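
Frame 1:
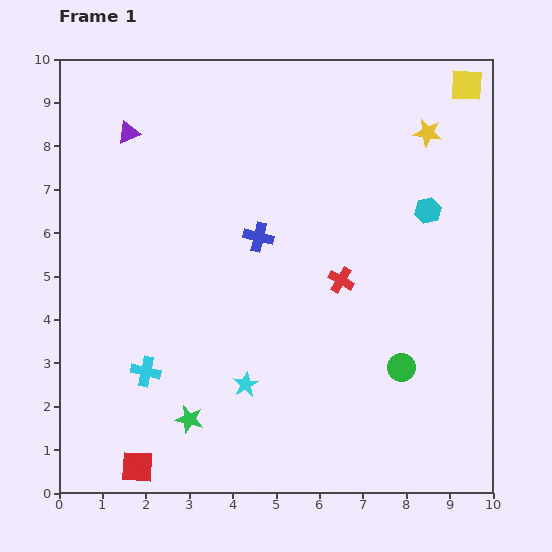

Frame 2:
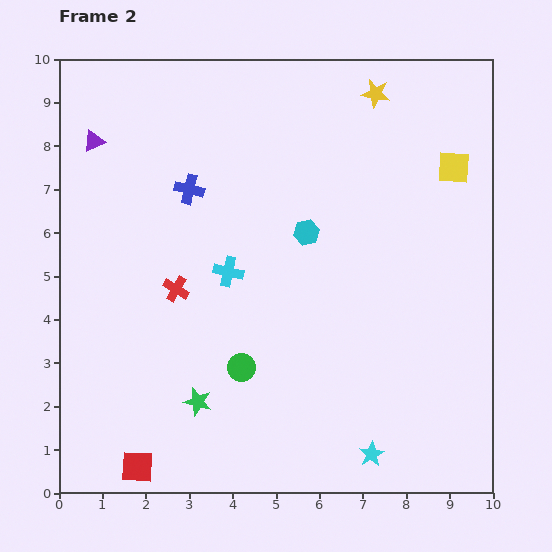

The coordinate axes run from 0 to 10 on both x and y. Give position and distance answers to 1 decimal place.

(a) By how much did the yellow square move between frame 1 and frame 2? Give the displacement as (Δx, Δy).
(-0.3, -1.9)

The yellow square was at (9.4, 9.4) in frame 1 and (9.1, 7.5) in frame 2.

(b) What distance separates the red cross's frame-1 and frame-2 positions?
3.8

The red cross moved from (6.5, 4.9) to (2.7, 4.7), a distance of √(3.8² + 0.2²) ≈ 3.8.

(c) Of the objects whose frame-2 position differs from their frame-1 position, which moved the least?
the green star

(moved 0.4)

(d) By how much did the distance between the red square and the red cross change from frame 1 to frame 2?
-2.2

Distance in frame 1: 6.4. Distance in frame 2: 4.2.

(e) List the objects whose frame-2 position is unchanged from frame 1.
the red square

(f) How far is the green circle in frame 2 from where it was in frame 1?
3.7

The green circle moved from (7.9, 2.9) to (4.2, 2.9), a distance of √(3.7² + 0.0²) ≈ 3.7.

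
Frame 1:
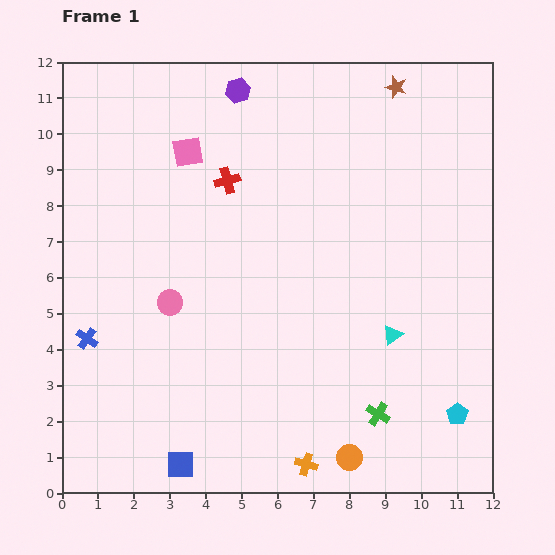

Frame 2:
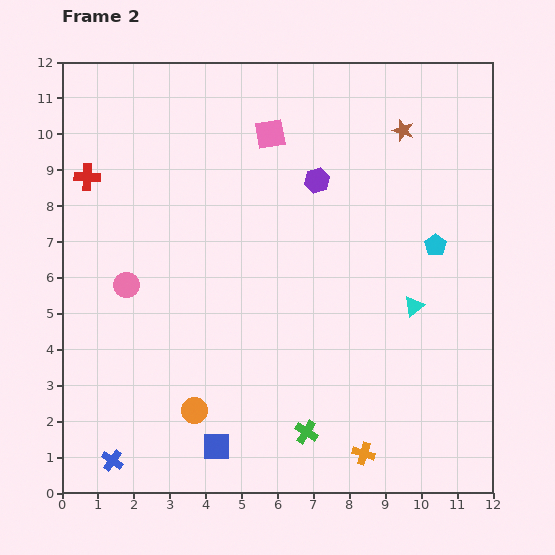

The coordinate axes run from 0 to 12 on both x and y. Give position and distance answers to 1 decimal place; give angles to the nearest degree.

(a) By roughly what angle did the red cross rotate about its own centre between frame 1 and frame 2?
17° clockwise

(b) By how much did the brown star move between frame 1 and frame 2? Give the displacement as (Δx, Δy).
(0.2, -1.2)

The brown star was at (9.3, 11.3) in frame 1 and (9.5, 10.1) in frame 2.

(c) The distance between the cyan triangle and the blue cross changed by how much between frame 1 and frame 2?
+0.9

Distance in frame 1: 8.5. Distance in frame 2: 9.4.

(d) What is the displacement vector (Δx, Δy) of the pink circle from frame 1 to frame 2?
(-1.2, 0.5)

The pink circle was at (3.0, 5.3) in frame 1 and (1.8, 5.8) in frame 2.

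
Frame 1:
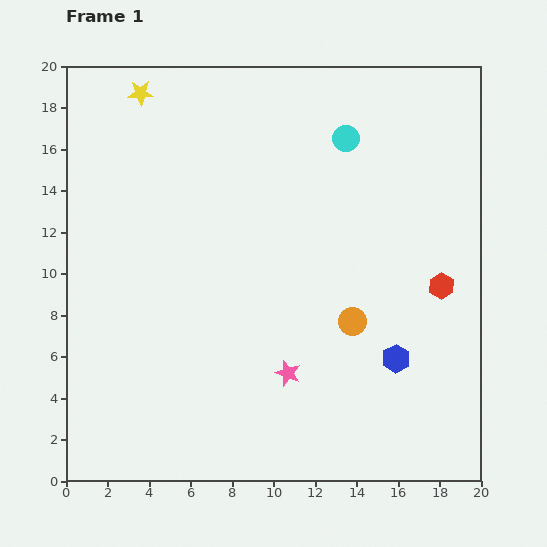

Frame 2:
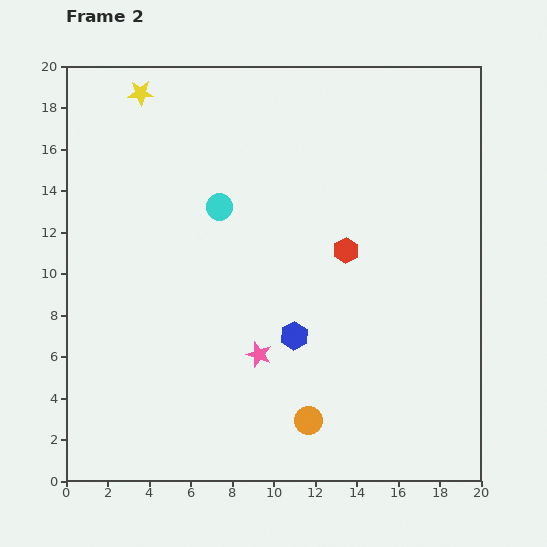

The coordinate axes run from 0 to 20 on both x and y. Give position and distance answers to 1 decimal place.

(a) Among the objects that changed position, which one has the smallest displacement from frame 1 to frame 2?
the pink star

(moved 1.7)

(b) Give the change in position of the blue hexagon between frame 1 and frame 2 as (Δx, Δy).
(-4.9, 1.1)

The blue hexagon was at (15.9, 5.9) in frame 1 and (11.0, 7.0) in frame 2.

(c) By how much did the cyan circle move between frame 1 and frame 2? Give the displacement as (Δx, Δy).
(-6.1, -3.3)

The cyan circle was at (13.5, 16.5) in frame 1 and (7.4, 13.2) in frame 2.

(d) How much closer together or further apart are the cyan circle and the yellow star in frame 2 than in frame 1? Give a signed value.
-3.4

Distance in frame 1: 10.1. Distance in frame 2: 6.7.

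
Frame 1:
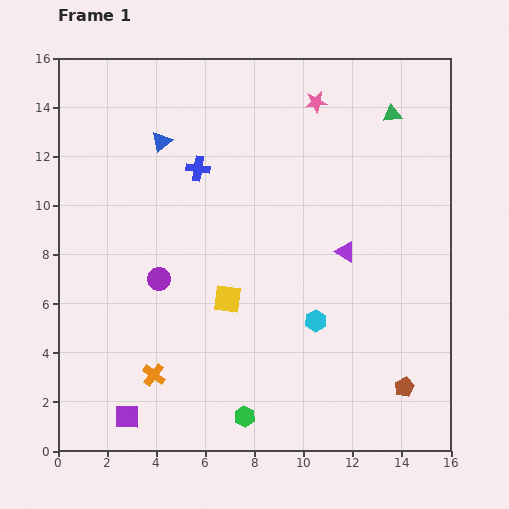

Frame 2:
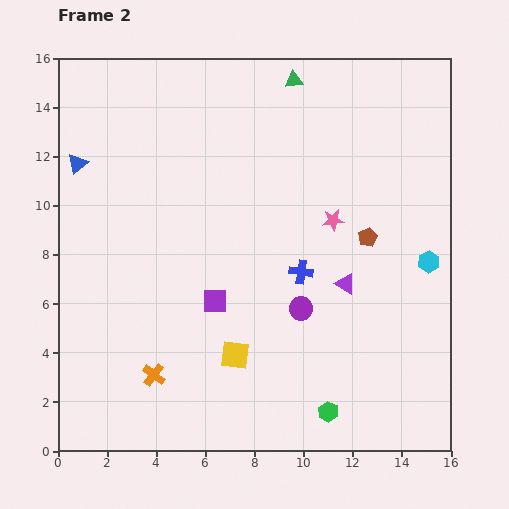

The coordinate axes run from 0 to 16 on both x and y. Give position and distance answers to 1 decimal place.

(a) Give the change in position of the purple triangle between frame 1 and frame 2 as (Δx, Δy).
(0.0, -1.3)

The purple triangle was at (11.7, 8.1) in frame 1 and (11.7, 6.8) in frame 2.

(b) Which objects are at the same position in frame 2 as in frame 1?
the orange cross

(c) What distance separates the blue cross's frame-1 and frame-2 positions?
5.9

The blue cross moved from (5.7, 11.5) to (9.9, 7.3), a distance of √(4.2² + 4.2²) ≈ 5.9.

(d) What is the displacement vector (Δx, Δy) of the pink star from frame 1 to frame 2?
(0.7, -4.8)

The pink star was at (10.5, 14.2) in frame 1 and (11.2, 9.4) in frame 2.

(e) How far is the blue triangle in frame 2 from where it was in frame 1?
3.5

The blue triangle moved from (4.2, 12.6) to (0.8, 11.7), a distance of √(3.4² + 0.9²) ≈ 3.5.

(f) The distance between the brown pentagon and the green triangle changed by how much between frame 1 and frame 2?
-4.0

Distance in frame 1: 11.1. Distance in frame 2: 7.1.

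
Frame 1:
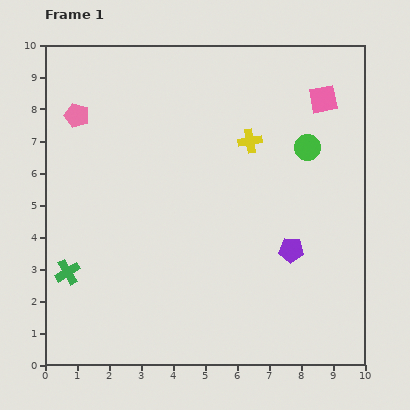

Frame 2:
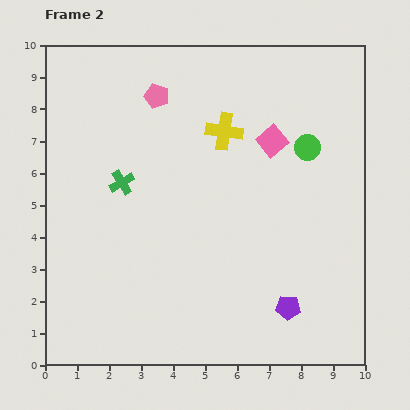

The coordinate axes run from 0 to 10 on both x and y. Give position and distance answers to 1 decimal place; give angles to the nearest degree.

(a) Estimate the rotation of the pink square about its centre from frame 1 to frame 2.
28° counter-clockwise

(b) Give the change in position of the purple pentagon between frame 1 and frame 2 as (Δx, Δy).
(-0.1, -1.8)

The purple pentagon was at (7.7, 3.6) in frame 1 and (7.6, 1.8) in frame 2.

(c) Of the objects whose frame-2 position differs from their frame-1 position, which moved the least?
the yellow cross

(moved 0.9)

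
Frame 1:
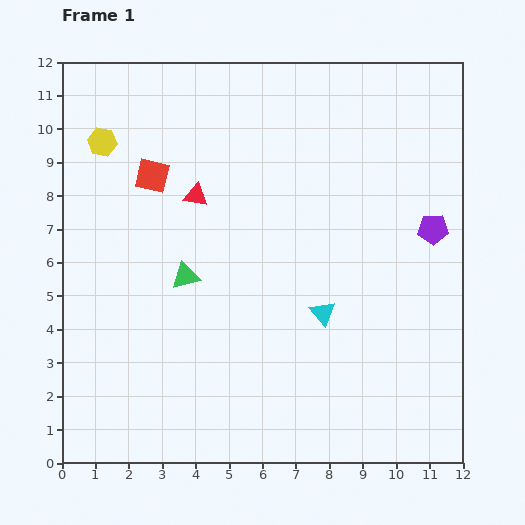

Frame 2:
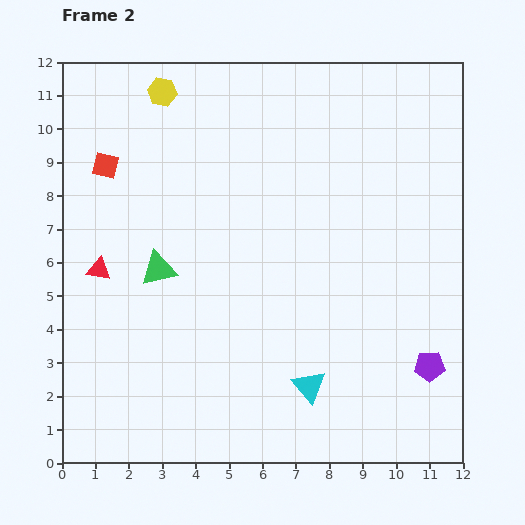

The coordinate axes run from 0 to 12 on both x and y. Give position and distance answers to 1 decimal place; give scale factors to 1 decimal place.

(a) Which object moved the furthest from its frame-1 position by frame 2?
the purple pentagon

(moved 4.1; next 3.6)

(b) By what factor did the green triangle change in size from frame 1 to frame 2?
1.3×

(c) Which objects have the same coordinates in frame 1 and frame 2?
none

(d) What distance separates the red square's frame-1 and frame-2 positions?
1.4

The red square moved from (2.7, 8.6) to (1.3, 8.9), a distance of √(1.4² + 0.3²) ≈ 1.4.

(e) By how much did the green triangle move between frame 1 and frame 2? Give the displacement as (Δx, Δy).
(-0.8, 0.2)

The green triangle was at (3.7, 5.6) in frame 1 and (2.9, 5.8) in frame 2.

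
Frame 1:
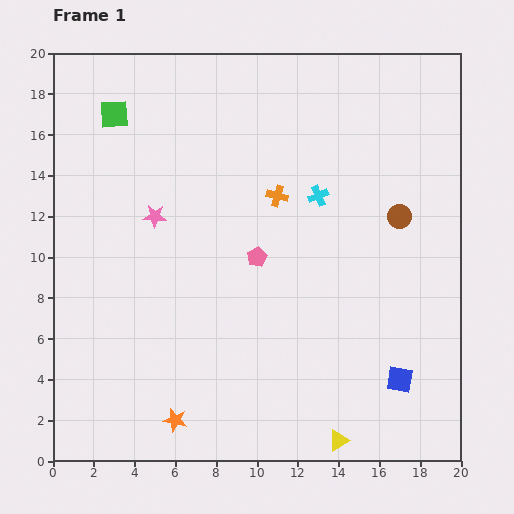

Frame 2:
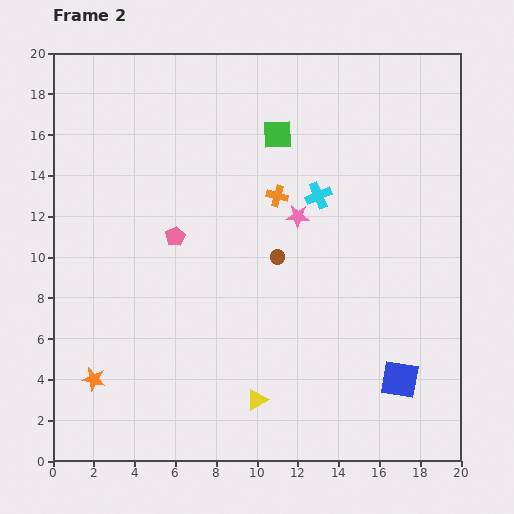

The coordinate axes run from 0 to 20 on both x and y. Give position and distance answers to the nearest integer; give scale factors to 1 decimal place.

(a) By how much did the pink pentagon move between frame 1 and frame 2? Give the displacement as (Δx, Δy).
(-4, 1)

The pink pentagon was at (10, 10) in frame 1 and (6, 11) in frame 2.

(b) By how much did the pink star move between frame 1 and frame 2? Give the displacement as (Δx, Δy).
(7, 0)

The pink star was at (5, 12) in frame 1 and (12, 12) in frame 2.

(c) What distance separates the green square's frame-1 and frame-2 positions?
8

The green square moved from (3, 17) to (11, 16), a distance of √(8² + 1²) ≈ 8.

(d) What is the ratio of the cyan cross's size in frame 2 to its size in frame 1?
1.3×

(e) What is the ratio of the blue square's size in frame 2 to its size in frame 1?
1.4×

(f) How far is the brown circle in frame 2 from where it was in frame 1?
6

The brown circle moved from (17, 12) to (11, 10), a distance of √(6² + 2²) ≈ 6.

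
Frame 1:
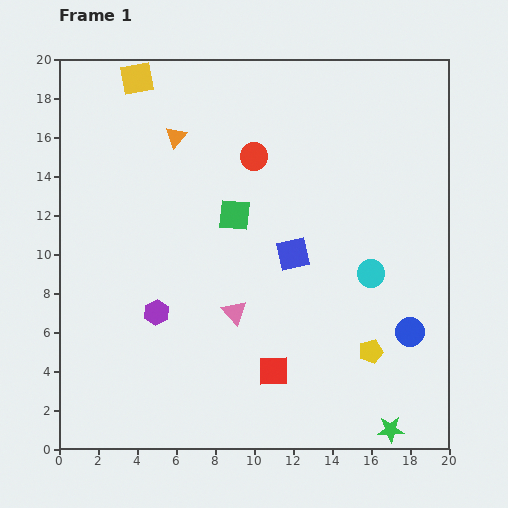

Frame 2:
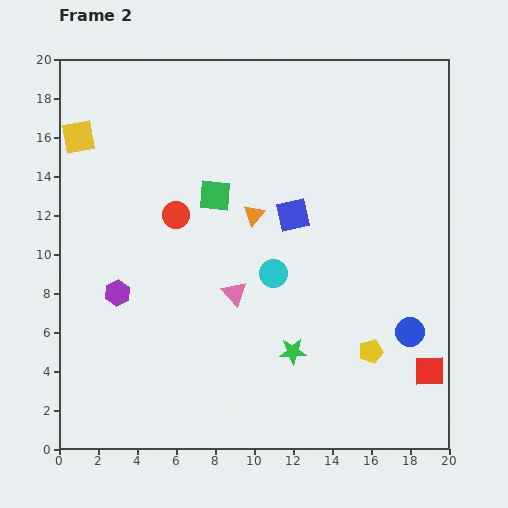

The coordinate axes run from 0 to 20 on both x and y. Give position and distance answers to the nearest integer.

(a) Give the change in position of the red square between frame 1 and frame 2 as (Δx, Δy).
(8, 0)

The red square was at (11, 4) in frame 1 and (19, 4) in frame 2.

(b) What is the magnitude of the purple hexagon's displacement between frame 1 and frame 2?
2

The purple hexagon moved from (5, 7) to (3, 8), a distance of √(2² + 1²) ≈ 2.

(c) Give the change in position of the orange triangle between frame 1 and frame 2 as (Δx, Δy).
(4, -4)

The orange triangle was at (6, 16) in frame 1 and (10, 12) in frame 2.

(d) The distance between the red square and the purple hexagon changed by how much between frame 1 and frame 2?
+9

Distance in frame 1: 7. Distance in frame 2: 16.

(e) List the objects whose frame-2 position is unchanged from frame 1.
the blue circle, the yellow pentagon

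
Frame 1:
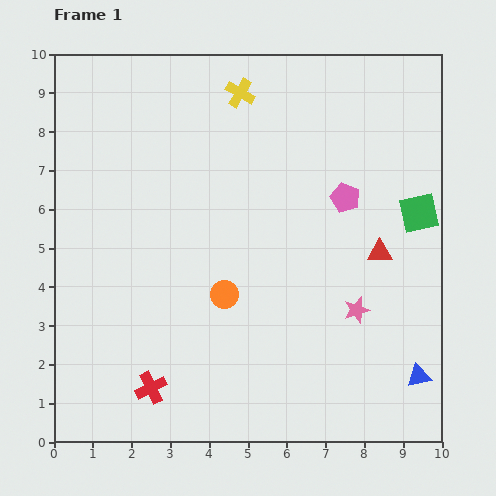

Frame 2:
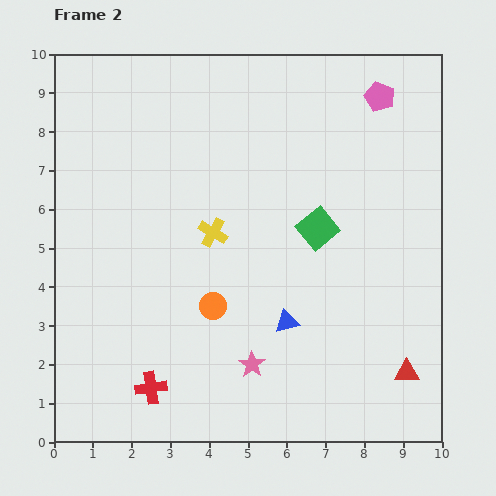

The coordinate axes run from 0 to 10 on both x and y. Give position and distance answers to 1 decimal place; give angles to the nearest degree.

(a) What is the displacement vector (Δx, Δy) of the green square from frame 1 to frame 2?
(-2.6, -0.4)

The green square was at (9.4, 5.9) in frame 1 and (6.8, 5.5) in frame 2.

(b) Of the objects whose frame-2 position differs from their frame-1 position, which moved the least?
the orange circle

(moved 0.4)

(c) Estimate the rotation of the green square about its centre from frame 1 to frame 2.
27° counter-clockwise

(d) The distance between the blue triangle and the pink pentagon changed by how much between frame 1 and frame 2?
+1.3

Distance in frame 1: 5.0. Distance in frame 2: 6.3.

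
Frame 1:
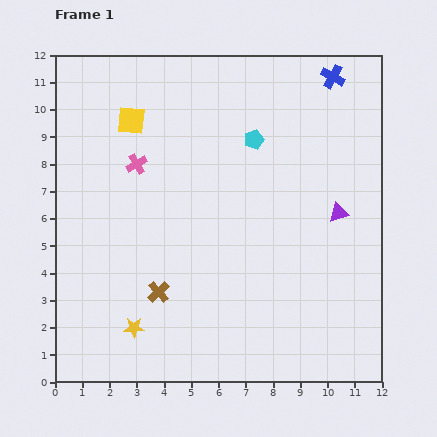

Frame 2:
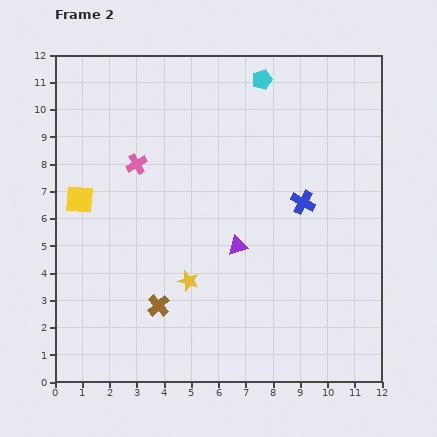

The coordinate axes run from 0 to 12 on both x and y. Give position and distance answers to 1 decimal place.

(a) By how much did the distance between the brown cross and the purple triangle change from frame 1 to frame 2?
-3.6

Distance in frame 1: 7.2. Distance in frame 2: 3.6.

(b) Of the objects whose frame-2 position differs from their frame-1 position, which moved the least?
the brown cross

(moved 0.5)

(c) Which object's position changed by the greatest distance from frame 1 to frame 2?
the blue cross

(moved 4.7; next 3.9)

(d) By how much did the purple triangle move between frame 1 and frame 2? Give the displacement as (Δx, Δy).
(-3.7, -1.2)

The purple triangle was at (10.4, 6.2) in frame 1 and (6.7, 5.0) in frame 2.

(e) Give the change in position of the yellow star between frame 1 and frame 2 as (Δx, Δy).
(2.0, 1.7)

The yellow star was at (2.9, 2.0) in frame 1 and (4.9, 3.7) in frame 2.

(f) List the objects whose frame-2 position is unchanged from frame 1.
the pink cross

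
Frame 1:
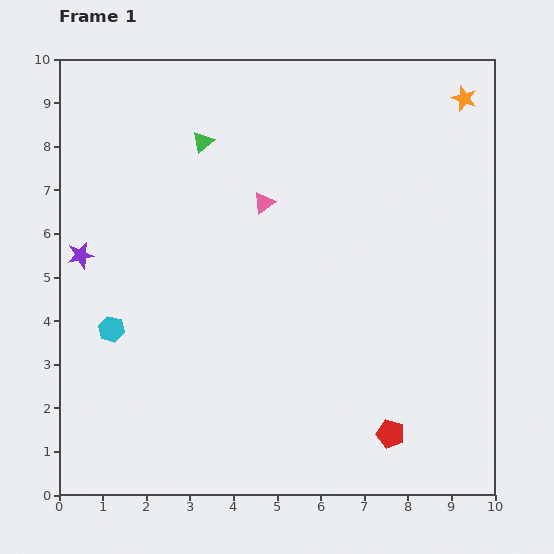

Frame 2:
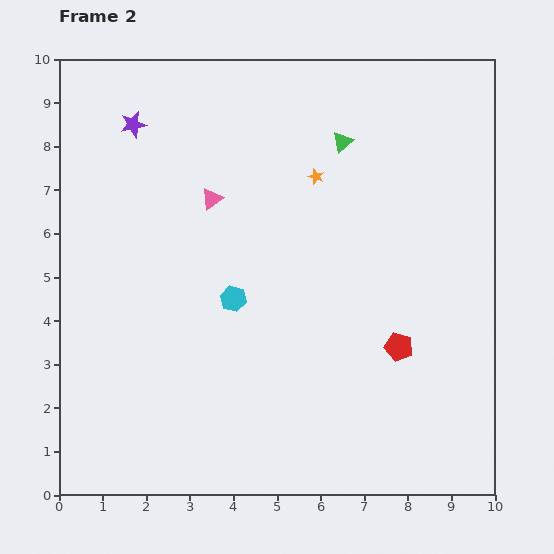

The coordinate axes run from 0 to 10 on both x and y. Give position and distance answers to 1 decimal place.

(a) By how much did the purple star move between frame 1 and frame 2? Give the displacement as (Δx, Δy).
(1.2, 3.0)

The purple star was at (0.5, 5.5) in frame 1 and (1.7, 8.5) in frame 2.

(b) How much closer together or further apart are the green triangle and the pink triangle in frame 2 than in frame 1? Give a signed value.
+1.3

Distance in frame 1: 2.0. Distance in frame 2: 3.3.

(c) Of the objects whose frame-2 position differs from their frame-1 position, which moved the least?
the pink triangle

(moved 1.2)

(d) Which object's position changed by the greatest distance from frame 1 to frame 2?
the orange star

(moved 3.8; next 3.2)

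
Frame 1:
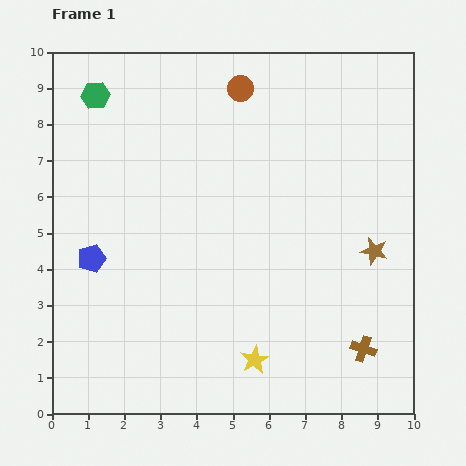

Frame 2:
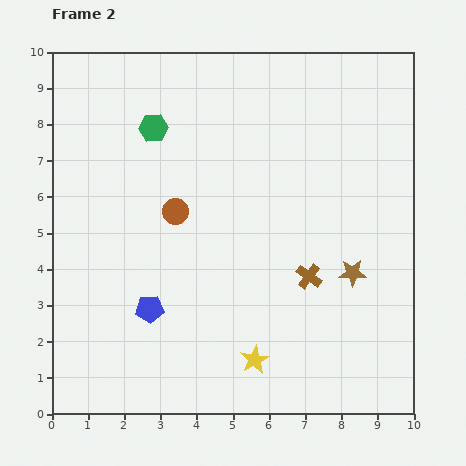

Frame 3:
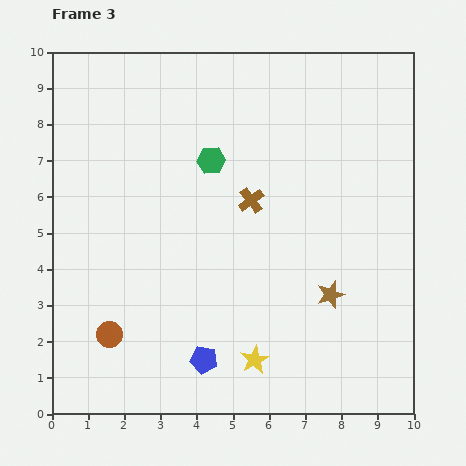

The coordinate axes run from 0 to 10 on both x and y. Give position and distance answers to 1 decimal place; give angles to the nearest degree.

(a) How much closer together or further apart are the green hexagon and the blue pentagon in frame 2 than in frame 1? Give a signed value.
+0.5

Distance in frame 1: 4.5. Distance in frame 2: 5.0.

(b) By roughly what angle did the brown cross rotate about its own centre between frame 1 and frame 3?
34° clockwise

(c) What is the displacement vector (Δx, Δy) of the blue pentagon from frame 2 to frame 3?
(1.5, -1.4)

The blue pentagon was at (2.7, 2.9) in frame 2 and (4.2, 1.5) in frame 3.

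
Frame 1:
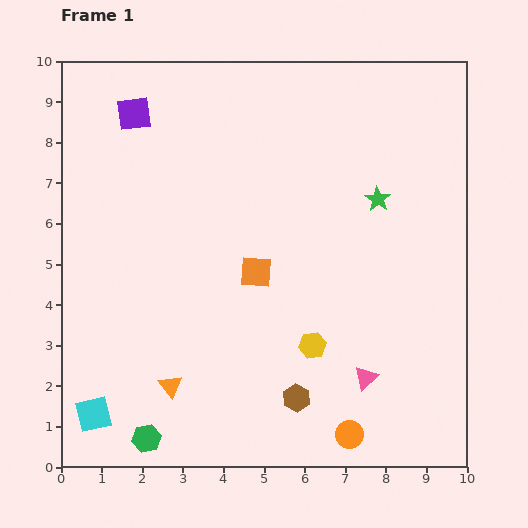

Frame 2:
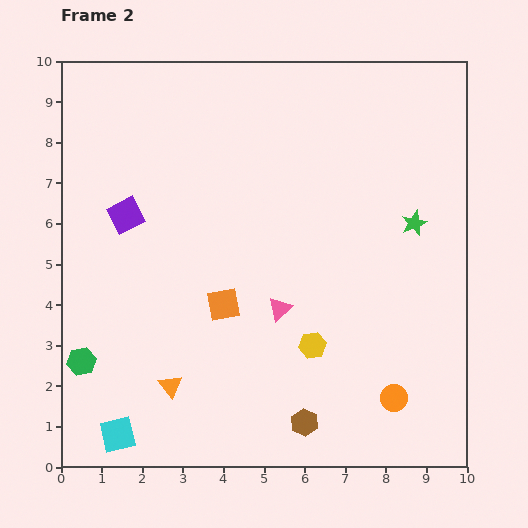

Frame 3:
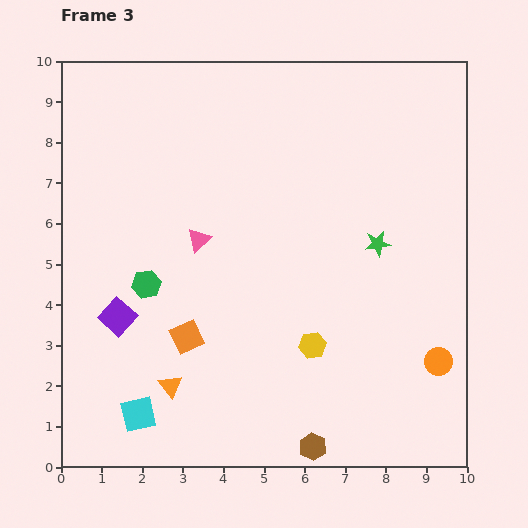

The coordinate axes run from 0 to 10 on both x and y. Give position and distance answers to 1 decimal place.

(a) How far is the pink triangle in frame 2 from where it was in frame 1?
2.7

The pink triangle moved from (7.5, 2.2) to (5.4, 3.9), a distance of √(2.1² + 1.7²) ≈ 2.7.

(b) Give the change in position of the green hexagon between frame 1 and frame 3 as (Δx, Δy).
(0.0, 3.8)

The green hexagon was at (2.1, 0.7) in frame 1 and (2.1, 4.5) in frame 3.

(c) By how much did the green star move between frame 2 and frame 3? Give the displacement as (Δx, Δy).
(-0.9, -0.5)

The green star was at (8.7, 6.0) in frame 2 and (7.8, 5.5) in frame 3.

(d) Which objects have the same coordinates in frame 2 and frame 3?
the yellow hexagon, the orange triangle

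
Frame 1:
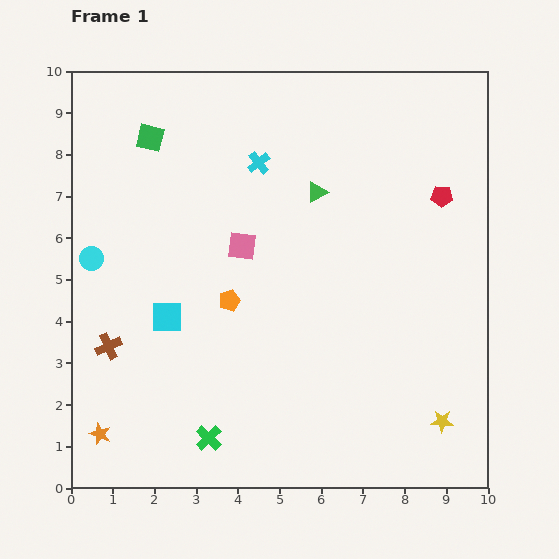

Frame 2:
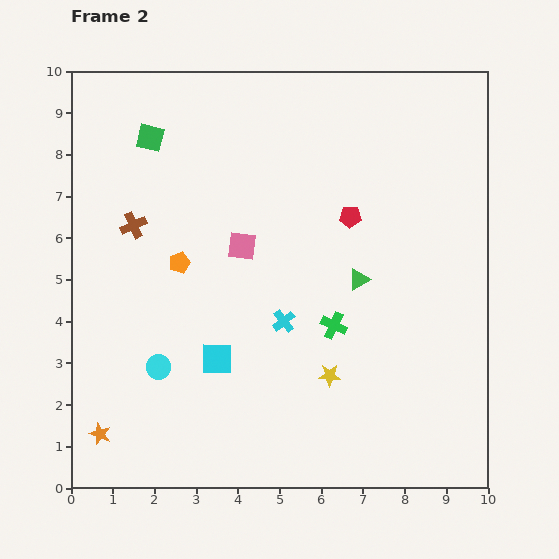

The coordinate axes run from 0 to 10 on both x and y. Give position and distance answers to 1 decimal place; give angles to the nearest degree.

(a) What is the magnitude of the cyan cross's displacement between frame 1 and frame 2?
3.8

The cyan cross moved from (4.5, 7.8) to (5.1, 4.0), a distance of √(0.6² + 3.8²) ≈ 3.8.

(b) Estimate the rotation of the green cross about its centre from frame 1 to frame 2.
20° counter-clockwise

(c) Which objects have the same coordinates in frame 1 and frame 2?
the green square, the pink square, the orange star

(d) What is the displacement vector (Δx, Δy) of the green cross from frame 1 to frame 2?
(3.0, 2.7)

The green cross was at (3.3, 1.2) in frame 1 and (6.3, 3.9) in frame 2.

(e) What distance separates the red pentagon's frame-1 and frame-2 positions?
2.3

The red pentagon moved from (8.9, 7.0) to (6.7, 6.5), a distance of √(2.2² + 0.5²) ≈ 2.3.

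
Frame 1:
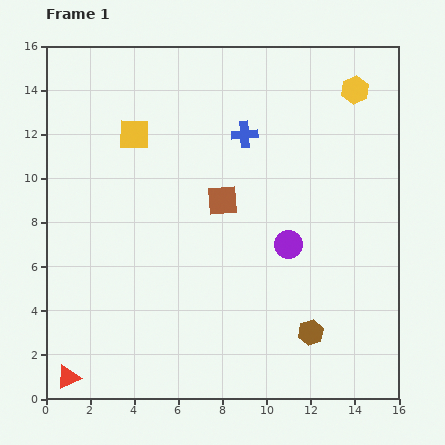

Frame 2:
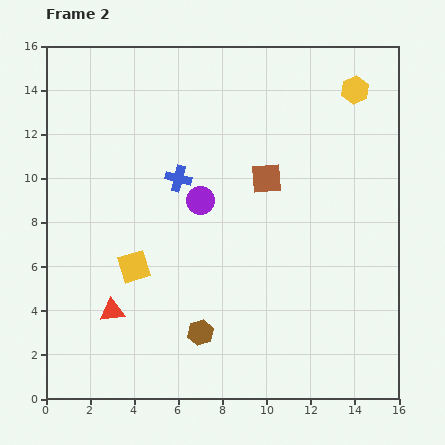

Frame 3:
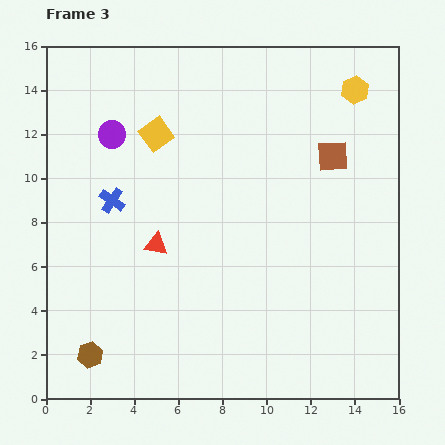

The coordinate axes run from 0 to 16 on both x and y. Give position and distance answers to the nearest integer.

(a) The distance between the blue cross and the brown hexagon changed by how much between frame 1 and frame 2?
-2

Distance in frame 1: 9. Distance in frame 2: 7.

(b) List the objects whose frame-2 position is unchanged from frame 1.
the yellow hexagon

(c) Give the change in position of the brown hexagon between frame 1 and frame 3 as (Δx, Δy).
(-10, -1)

The brown hexagon was at (12, 3) in frame 1 and (2, 2) in frame 3.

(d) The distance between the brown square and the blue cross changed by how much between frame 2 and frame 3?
+6

Distance in frame 2: 4. Distance in frame 3: 10.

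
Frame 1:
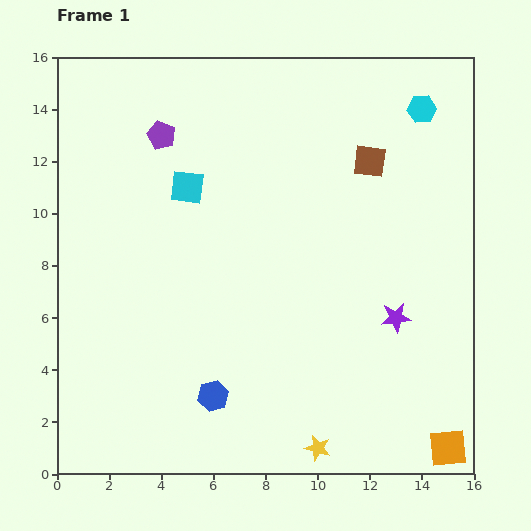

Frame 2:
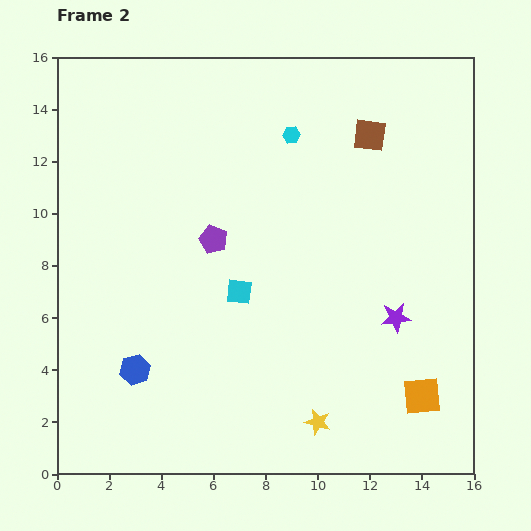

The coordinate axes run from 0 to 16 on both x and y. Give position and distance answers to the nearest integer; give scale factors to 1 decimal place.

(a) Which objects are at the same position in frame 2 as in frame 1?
the purple star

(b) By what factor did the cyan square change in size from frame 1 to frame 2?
0.8×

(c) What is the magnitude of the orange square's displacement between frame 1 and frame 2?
2

The orange square moved from (15, 1) to (14, 3), a distance of √(1² + 2²) ≈ 2.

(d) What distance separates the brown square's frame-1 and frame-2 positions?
1

The brown square moved from (12, 12) to (12, 13), a distance of √(0² + 1²) ≈ 1.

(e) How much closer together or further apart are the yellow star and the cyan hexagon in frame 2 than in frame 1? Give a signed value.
-3

Distance in frame 1: 14. Distance in frame 2: 11.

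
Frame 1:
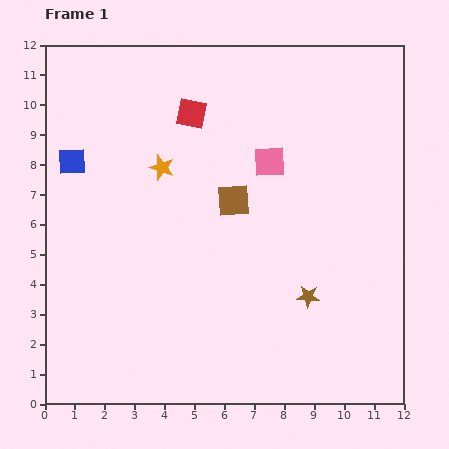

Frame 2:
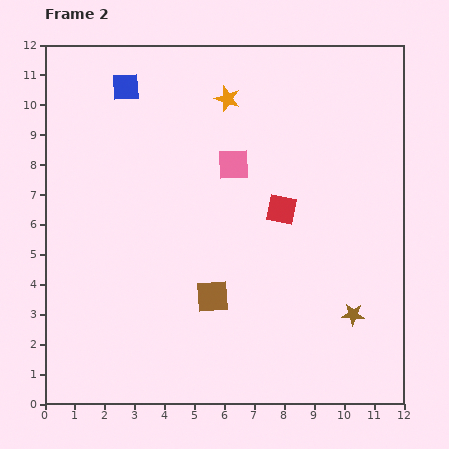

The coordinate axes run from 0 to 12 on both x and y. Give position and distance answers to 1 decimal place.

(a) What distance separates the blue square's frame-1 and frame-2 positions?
3.1

The blue square moved from (0.9, 8.1) to (2.7, 10.6), a distance of √(1.8² + 2.5²) ≈ 3.1.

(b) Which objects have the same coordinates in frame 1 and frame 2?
none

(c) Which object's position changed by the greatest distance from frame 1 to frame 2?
the red square

(moved 4.4; next 3.3)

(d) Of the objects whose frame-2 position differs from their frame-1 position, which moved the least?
the pink square

(moved 1.2)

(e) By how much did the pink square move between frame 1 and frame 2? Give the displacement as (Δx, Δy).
(-1.2, -0.1)

The pink square was at (7.5, 8.1) in frame 1 and (6.3, 8.0) in frame 2.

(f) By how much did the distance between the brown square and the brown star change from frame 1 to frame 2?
+0.6

Distance in frame 1: 4.1. Distance in frame 2: 4.7.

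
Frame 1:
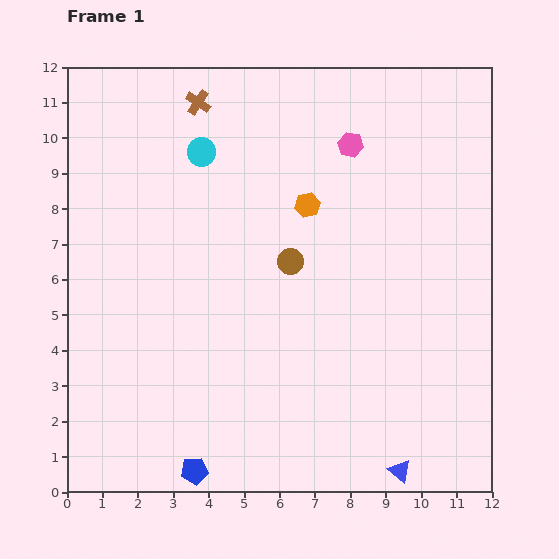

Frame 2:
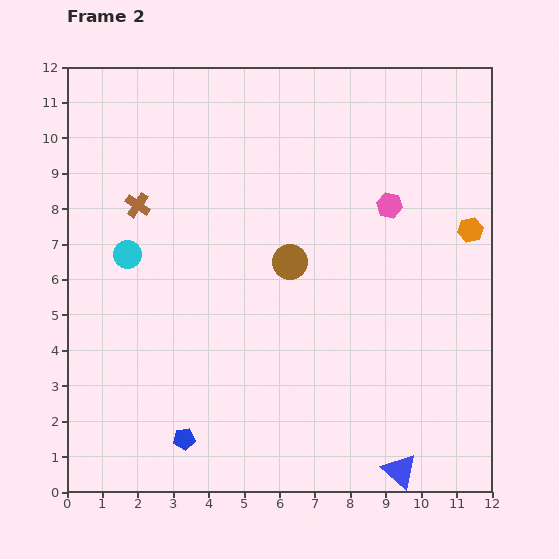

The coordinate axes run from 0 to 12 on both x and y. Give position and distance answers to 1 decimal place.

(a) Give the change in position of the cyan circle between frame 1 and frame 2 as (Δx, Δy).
(-2.1, -2.9)

The cyan circle was at (3.8, 9.6) in frame 1 and (1.7, 6.7) in frame 2.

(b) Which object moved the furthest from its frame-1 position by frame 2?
the orange hexagon

(moved 4.7; next 3.6)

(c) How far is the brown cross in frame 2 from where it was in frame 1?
3.4

The brown cross moved from (3.7, 11.0) to (2.0, 8.1), a distance of √(1.7² + 2.9²) ≈ 3.4.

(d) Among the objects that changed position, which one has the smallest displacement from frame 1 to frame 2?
the blue pentagon

(moved 0.9)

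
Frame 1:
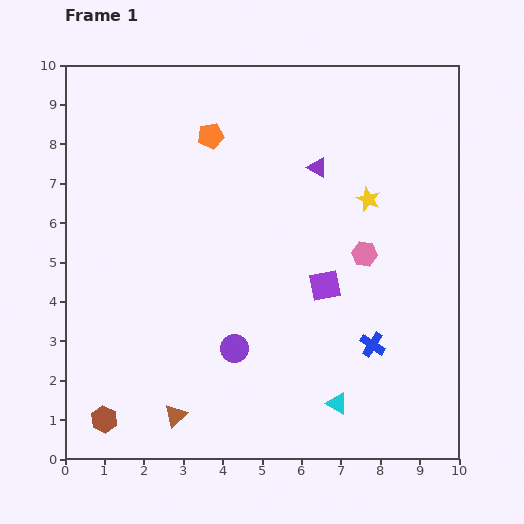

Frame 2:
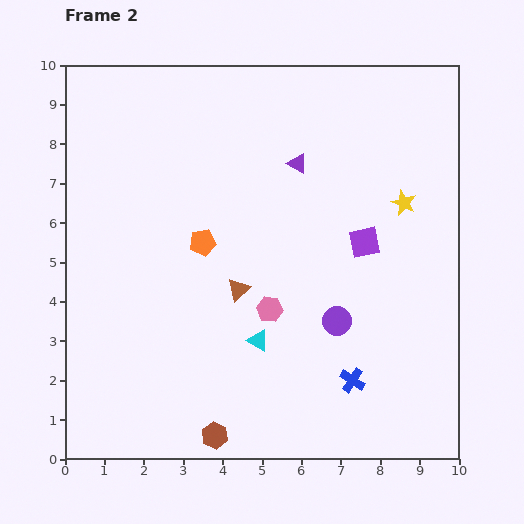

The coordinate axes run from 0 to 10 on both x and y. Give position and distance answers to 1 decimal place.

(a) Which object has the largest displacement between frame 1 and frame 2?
the brown triangle

(moved 3.6; next 2.8)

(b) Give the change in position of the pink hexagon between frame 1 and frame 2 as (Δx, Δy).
(-2.4, -1.4)

The pink hexagon was at (7.6, 5.2) in frame 1 and (5.2, 3.8) in frame 2.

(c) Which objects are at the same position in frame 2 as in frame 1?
none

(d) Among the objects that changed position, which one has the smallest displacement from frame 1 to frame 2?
the purple triangle

(moved 0.5)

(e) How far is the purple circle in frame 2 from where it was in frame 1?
2.7

The purple circle moved from (4.3, 2.8) to (6.9, 3.5), a distance of √(2.6² + 0.7²) ≈ 2.7.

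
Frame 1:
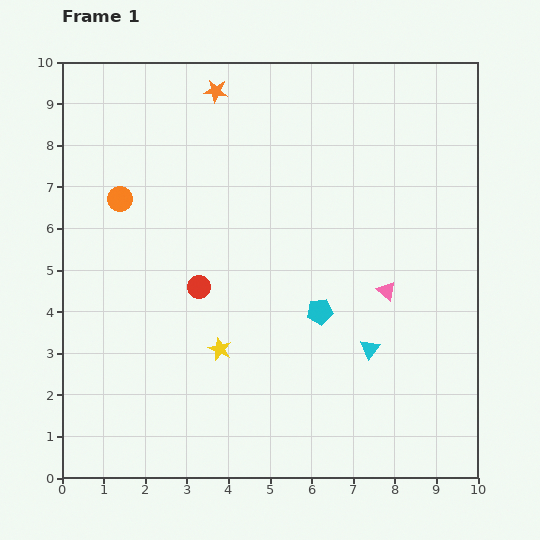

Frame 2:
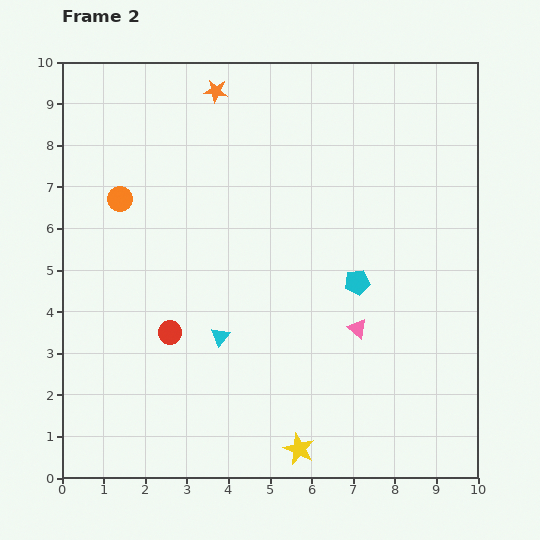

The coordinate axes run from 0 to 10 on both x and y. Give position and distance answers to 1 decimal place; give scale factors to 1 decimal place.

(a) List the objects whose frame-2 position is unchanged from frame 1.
the orange circle, the orange star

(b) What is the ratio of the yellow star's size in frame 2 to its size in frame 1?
1.4×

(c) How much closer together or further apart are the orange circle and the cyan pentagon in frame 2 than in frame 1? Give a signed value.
+0.5

Distance in frame 1: 5.5. Distance in frame 2: 6.0.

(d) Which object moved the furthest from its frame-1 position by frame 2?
the cyan triangle

(moved 3.6; next 3.1)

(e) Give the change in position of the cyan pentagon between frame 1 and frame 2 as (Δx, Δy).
(0.9, 0.7)

The cyan pentagon was at (6.2, 4.0) in frame 1 and (7.1, 4.7) in frame 2.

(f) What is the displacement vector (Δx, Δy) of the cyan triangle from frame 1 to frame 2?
(-3.6, 0.3)

The cyan triangle was at (7.4, 3.1) in frame 1 and (3.8, 3.4) in frame 2.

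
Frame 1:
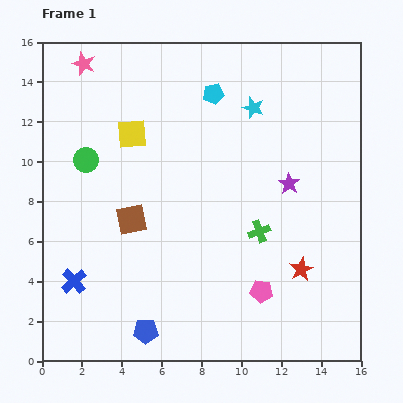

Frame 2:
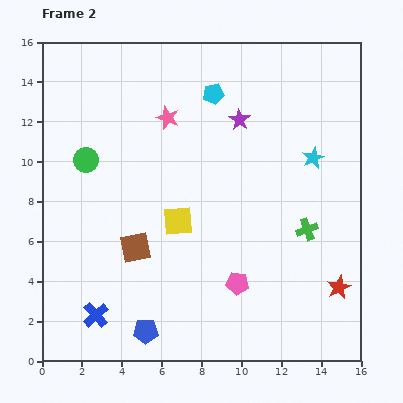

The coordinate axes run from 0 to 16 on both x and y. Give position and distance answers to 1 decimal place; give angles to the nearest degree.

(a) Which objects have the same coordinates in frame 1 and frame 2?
the blue pentagon, the cyan pentagon, the green circle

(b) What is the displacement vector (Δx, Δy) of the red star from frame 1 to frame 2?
(1.9, -0.9)

The red star was at (13.0, 4.6) in frame 1 and (14.9, 3.7) in frame 2.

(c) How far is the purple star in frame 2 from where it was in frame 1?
4.1

The purple star moved from (12.4, 8.9) to (9.9, 12.1), a distance of √(2.5² + 3.2²) ≈ 4.1.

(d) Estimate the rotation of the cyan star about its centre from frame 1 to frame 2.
28° clockwise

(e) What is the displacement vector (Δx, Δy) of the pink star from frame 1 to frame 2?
(4.2, -2.7)

The pink star was at (2.1, 14.9) in frame 1 and (6.3, 12.2) in frame 2.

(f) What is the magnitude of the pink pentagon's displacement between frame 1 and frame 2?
1.3

The pink pentagon moved from (11.0, 3.5) to (9.8, 3.9), a distance of √(1.2² + 0.4²) ≈ 1.3.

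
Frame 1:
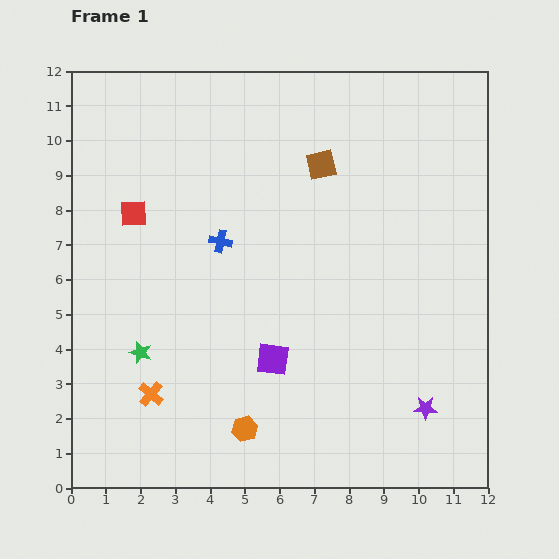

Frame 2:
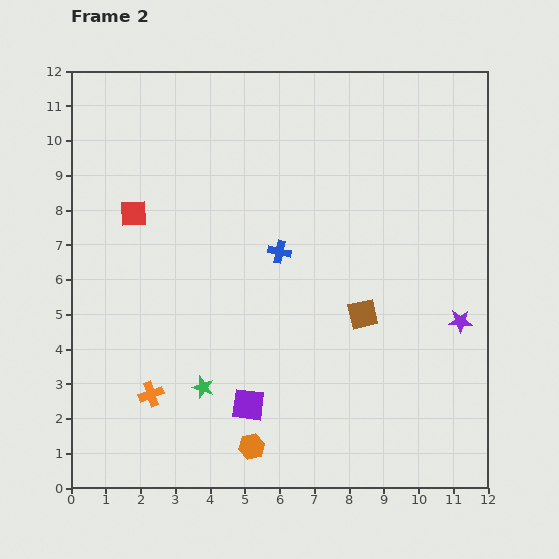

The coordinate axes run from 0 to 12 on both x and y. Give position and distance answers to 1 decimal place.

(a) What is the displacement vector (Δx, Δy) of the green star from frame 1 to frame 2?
(1.8, -1.0)

The green star was at (2.0, 3.9) in frame 1 and (3.8, 2.9) in frame 2.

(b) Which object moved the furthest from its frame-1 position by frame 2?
the brown square

(moved 4.5; next 2.7)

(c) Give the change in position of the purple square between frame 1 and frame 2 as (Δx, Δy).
(-0.7, -1.3)

The purple square was at (5.8, 3.7) in frame 1 and (5.1, 2.4) in frame 2.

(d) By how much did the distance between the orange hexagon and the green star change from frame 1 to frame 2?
-1.5

Distance in frame 1: 3.7. Distance in frame 2: 2.2.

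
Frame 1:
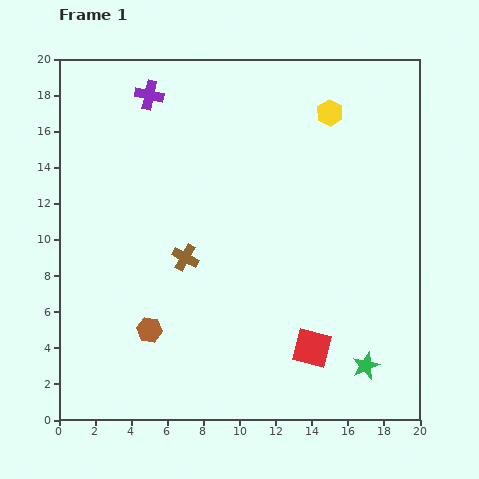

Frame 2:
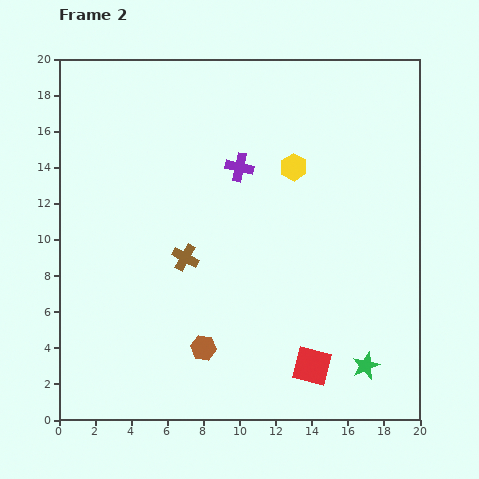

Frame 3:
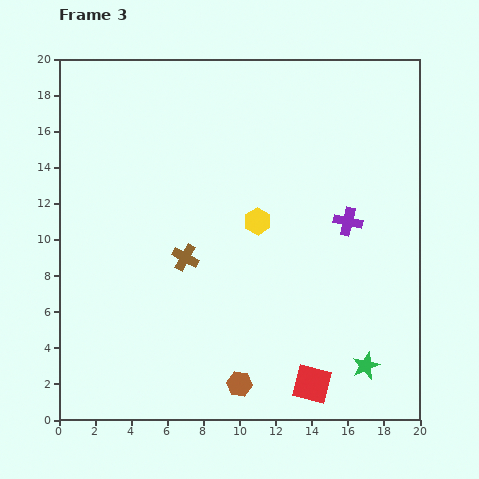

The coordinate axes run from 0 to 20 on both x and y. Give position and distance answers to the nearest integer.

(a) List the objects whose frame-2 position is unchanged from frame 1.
the green star, the brown cross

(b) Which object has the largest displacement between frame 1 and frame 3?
the purple cross

(moved 13; next 7)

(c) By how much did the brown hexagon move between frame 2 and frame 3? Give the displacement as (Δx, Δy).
(2, -2)

The brown hexagon was at (8, 4) in frame 2 and (10, 2) in frame 3.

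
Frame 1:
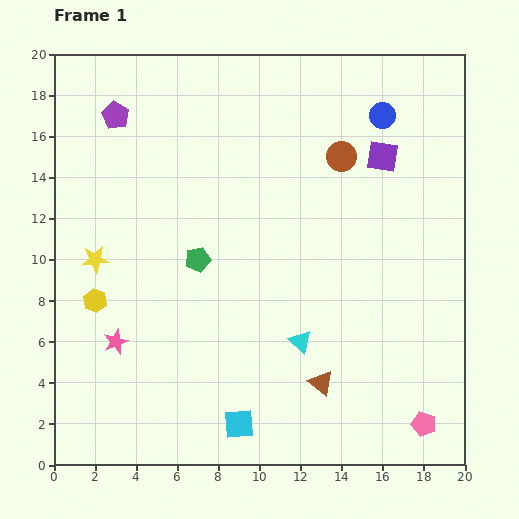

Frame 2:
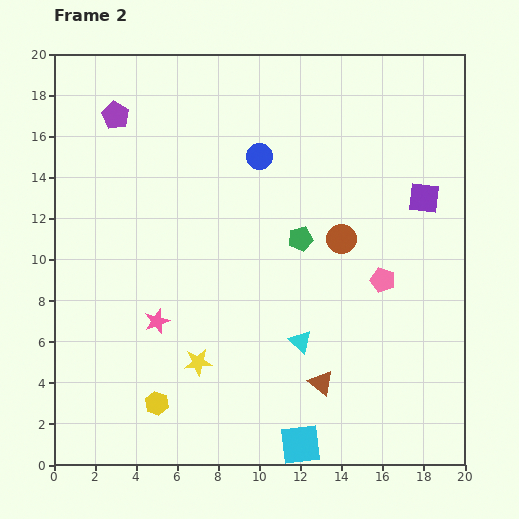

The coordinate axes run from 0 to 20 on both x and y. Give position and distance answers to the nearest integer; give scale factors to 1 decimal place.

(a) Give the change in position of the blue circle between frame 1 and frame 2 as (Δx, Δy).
(-6, -2)

The blue circle was at (16, 17) in frame 1 and (10, 15) in frame 2.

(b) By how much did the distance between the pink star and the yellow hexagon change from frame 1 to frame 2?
+2

Distance in frame 1: 2. Distance in frame 2: 4.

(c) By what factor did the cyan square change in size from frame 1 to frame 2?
1.4×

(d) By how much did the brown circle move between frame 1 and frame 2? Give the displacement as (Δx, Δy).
(0, -4)

The brown circle was at (14, 15) in frame 1 and (14, 11) in frame 2.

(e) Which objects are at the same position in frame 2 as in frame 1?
the brown triangle, the cyan triangle, the purple pentagon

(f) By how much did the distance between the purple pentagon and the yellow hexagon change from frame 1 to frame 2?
+5

Distance in frame 1: 9. Distance in frame 2: 14.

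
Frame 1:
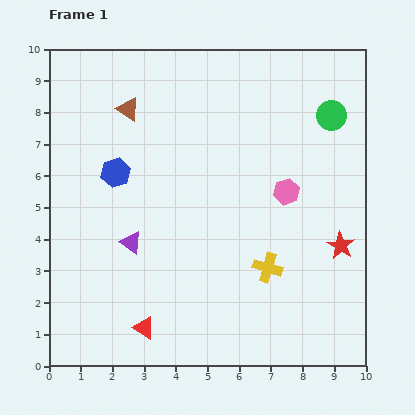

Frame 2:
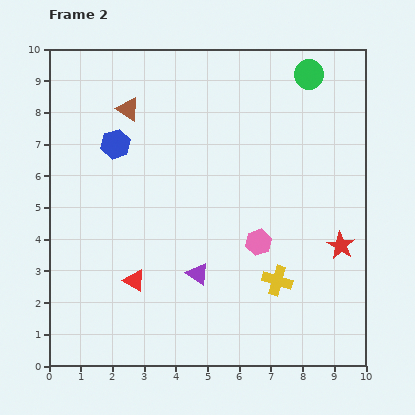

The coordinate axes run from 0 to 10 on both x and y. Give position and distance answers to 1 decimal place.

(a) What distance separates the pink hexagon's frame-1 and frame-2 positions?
1.8

The pink hexagon moved from (7.5, 5.5) to (6.6, 3.9), a distance of √(0.9² + 1.6²) ≈ 1.8.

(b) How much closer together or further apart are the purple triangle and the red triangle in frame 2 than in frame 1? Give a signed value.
-0.7

Distance in frame 1: 2.7. Distance in frame 2: 2.0.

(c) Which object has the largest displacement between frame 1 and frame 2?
the purple triangle

(moved 2.3; next 1.8)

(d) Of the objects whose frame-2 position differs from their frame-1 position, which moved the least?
the yellow cross

(moved 0.5)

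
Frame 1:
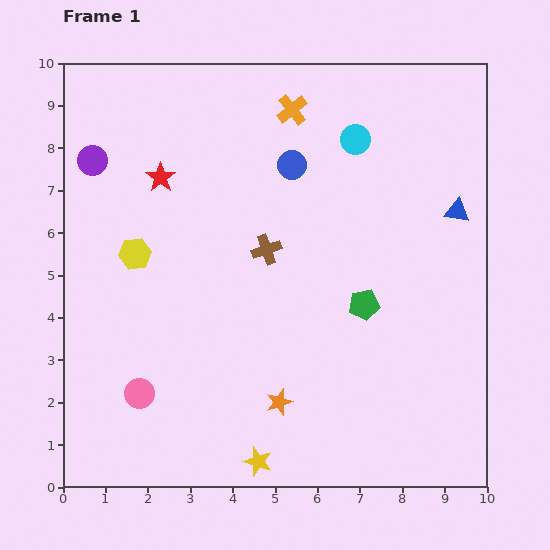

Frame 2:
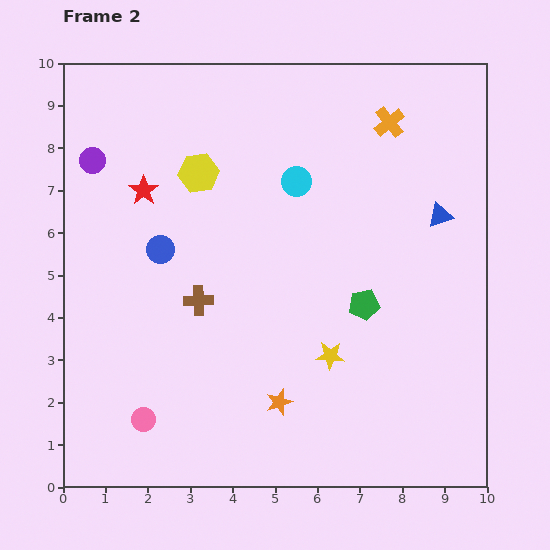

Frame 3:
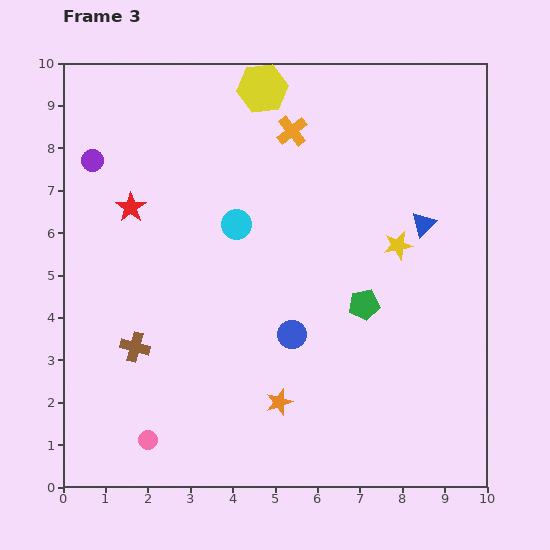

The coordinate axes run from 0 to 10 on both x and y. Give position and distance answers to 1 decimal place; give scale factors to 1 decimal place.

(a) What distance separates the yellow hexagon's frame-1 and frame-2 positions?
2.4

The yellow hexagon moved from (1.7, 5.5) to (3.2, 7.4), a distance of √(1.5² + 1.9²) ≈ 2.4.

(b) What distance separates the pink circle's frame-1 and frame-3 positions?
1.1

The pink circle moved from (1.8, 2.2) to (2.0, 1.1), a distance of √(0.2² + 1.1²) ≈ 1.1.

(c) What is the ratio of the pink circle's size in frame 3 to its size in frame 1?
0.6×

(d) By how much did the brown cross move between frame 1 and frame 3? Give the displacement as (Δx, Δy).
(-3.1, -2.3)

The brown cross was at (4.8, 5.6) in frame 1 and (1.7, 3.3) in frame 3.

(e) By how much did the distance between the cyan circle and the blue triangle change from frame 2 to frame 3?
+0.9

Distance in frame 2: 3.5. Distance in frame 3: 4.4.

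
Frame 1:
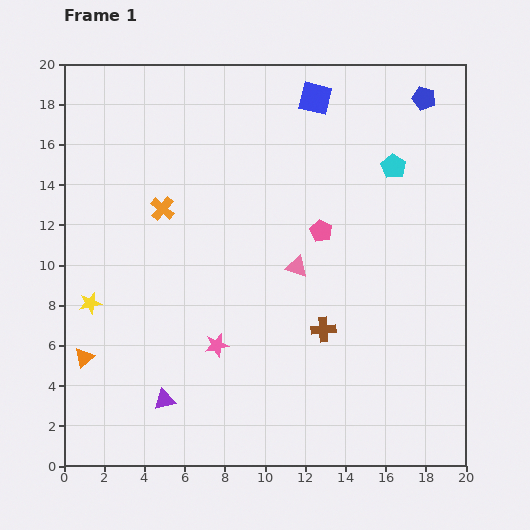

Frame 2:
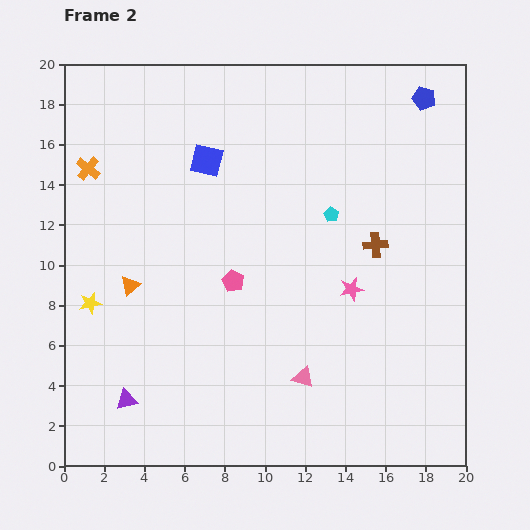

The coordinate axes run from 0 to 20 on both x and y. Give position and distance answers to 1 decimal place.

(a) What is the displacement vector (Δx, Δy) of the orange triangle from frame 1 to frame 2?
(2.3, 3.6)

The orange triangle was at (1.0, 5.4) in frame 1 and (3.3, 9.0) in frame 2.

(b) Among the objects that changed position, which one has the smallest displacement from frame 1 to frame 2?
the purple triangle

(moved 1.9)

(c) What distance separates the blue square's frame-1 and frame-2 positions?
6.2

The blue square moved from (12.5, 18.3) to (7.1, 15.2), a distance of √(5.4² + 3.1²) ≈ 6.2.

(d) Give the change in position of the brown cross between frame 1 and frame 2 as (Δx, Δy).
(2.6, 4.2)

The brown cross was at (12.9, 6.8) in frame 1 and (15.5, 11.0) in frame 2.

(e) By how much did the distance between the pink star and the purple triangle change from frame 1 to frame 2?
+8.8

Distance in frame 1: 3.7. Distance in frame 2: 12.5.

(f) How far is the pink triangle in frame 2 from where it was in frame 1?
5.5

The pink triangle moved from (11.6, 9.9) to (11.9, 4.4), a distance of √(0.3² + 5.5²) ≈ 5.5.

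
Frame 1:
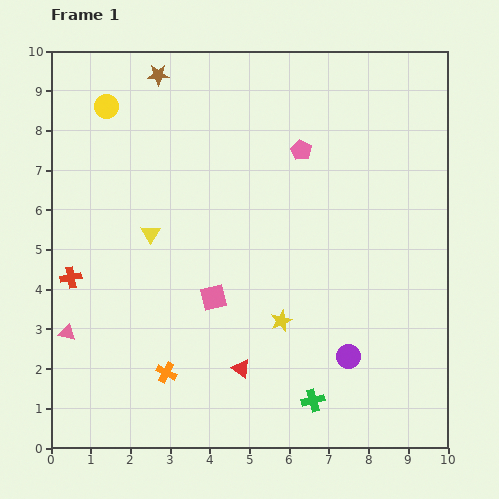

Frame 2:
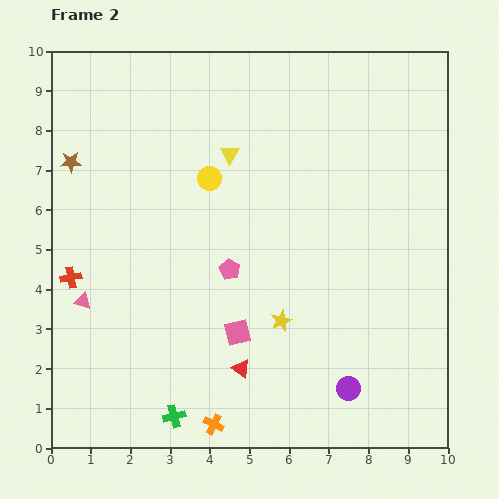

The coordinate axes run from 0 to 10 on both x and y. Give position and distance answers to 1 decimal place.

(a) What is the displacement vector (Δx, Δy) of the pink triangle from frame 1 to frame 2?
(0.4, 0.8)

The pink triangle was at (0.4, 2.9) in frame 1 and (0.8, 3.7) in frame 2.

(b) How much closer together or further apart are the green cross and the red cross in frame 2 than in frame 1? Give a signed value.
-2.4

Distance in frame 1: 6.8. Distance in frame 2: 4.4.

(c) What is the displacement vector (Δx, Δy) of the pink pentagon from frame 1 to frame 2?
(-1.8, -3.0)

The pink pentagon was at (6.3, 7.5) in frame 1 and (4.5, 4.5) in frame 2.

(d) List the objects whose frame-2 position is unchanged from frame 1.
the red cross, the red triangle, the yellow star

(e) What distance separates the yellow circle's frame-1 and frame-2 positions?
3.2

The yellow circle moved from (1.4, 8.6) to (4.0, 6.8), a distance of √(2.6² + 1.8²) ≈ 3.2.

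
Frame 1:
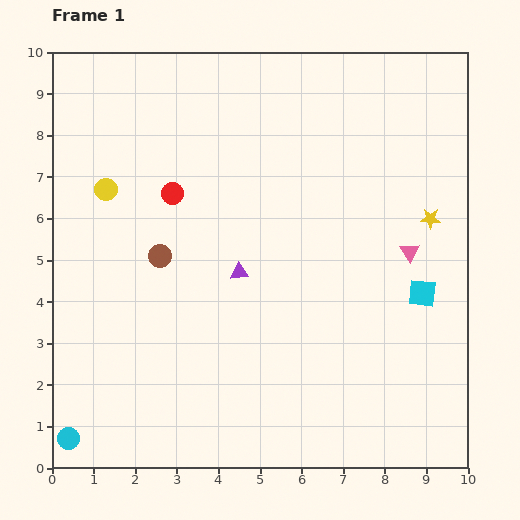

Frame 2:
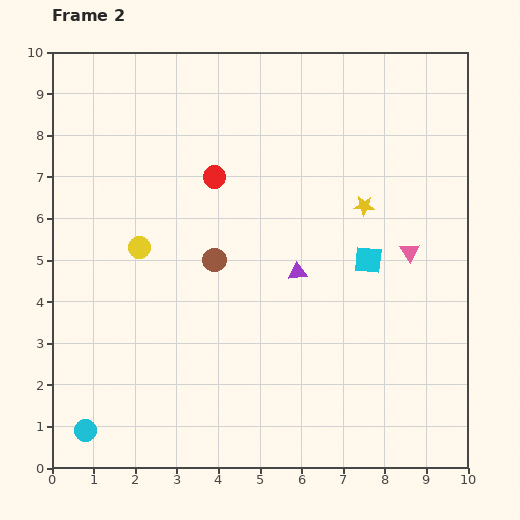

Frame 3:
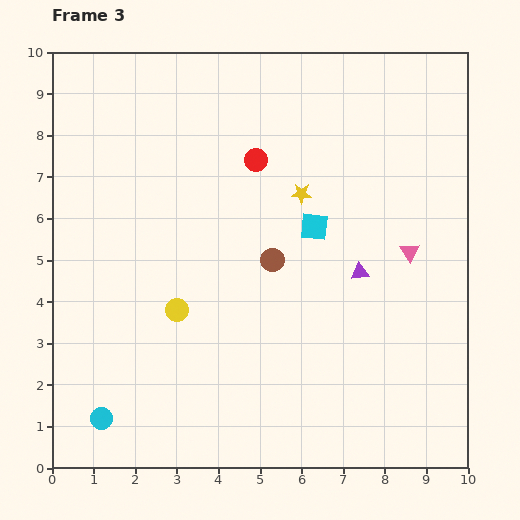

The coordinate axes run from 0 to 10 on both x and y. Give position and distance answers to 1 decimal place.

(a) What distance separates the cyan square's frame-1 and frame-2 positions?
1.5

The cyan square moved from (8.9, 4.2) to (7.6, 5.0), a distance of √(1.3² + 0.8²) ≈ 1.5.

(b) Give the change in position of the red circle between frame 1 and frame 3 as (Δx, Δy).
(2.0, 0.8)

The red circle was at (2.9, 6.6) in frame 1 and (4.9, 7.4) in frame 3.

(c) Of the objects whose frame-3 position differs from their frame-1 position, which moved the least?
the cyan circle

(moved 0.9)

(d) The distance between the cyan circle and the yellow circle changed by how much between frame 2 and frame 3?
-1.4

Distance in frame 2: 4.6. Distance in frame 3: 3.2.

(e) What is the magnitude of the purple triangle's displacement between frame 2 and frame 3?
1.5

The purple triangle moved from (5.9, 4.7) to (7.4, 4.7), a distance of √(1.5² + 0.0²) ≈ 1.5.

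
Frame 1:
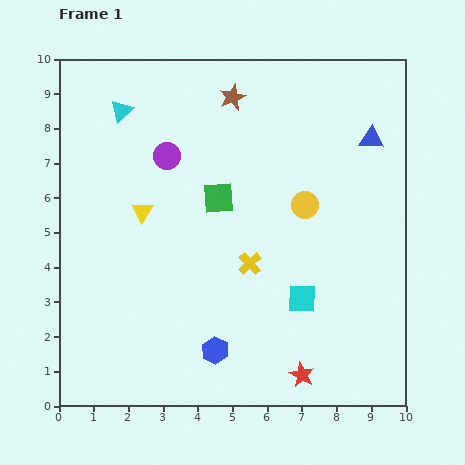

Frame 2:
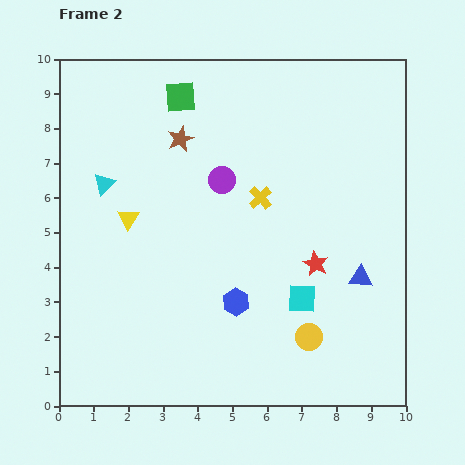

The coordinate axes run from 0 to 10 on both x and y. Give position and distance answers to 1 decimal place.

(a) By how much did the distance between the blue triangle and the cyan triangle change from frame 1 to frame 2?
+0.7

Distance in frame 1: 7.2. Distance in frame 2: 7.9.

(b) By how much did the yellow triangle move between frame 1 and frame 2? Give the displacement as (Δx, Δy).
(-0.4, -0.2)

The yellow triangle was at (2.4, 5.6) in frame 1 and (2.0, 5.4) in frame 2.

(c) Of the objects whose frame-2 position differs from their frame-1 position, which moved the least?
the yellow triangle

(moved 0.4)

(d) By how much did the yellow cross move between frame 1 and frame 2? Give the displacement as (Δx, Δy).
(0.3, 1.9)

The yellow cross was at (5.5, 4.1) in frame 1 and (5.8, 6.0) in frame 2.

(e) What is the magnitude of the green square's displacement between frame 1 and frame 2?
3.1

The green square moved from (4.6, 6.0) to (3.5, 8.9), a distance of √(1.1² + 2.9²) ≈ 3.1.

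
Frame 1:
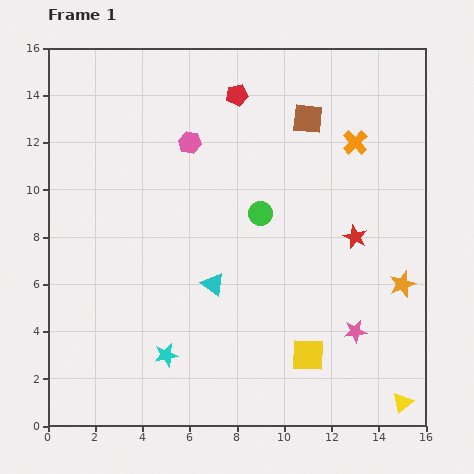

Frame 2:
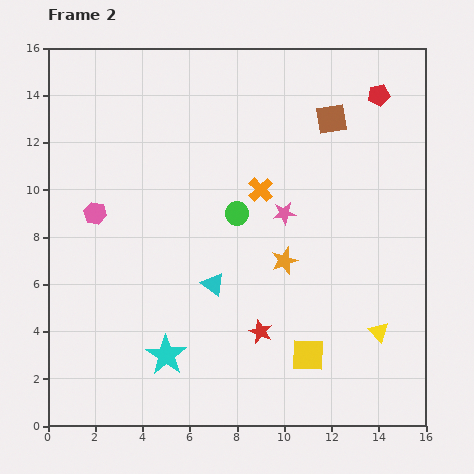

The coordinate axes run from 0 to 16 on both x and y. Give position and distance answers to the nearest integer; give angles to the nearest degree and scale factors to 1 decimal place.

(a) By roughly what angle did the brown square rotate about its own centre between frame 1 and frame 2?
15° counter-clockwise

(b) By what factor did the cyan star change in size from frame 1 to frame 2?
1.7×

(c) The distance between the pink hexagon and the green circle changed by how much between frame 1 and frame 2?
+2

Distance in frame 1: 4. Distance in frame 2: 6.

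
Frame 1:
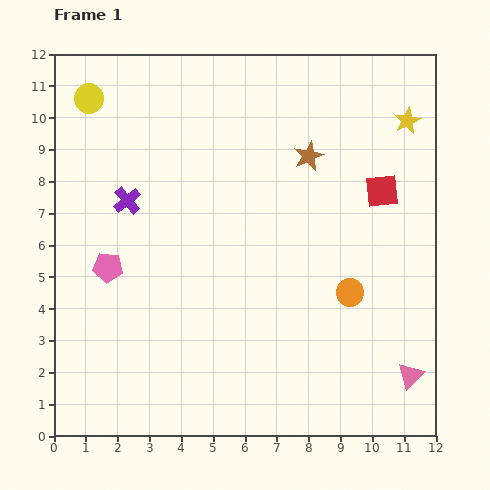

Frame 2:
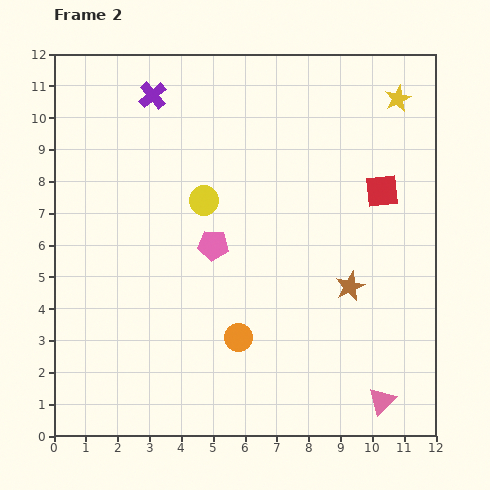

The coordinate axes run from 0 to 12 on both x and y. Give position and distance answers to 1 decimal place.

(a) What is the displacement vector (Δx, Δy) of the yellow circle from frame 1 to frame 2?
(3.6, -3.2)

The yellow circle was at (1.1, 10.6) in frame 1 and (4.7, 7.4) in frame 2.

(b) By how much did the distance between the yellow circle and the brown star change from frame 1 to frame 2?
-1.8

Distance in frame 1: 7.1. Distance in frame 2: 5.3.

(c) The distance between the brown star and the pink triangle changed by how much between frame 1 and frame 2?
-3.9

Distance in frame 1: 7.6. Distance in frame 2: 3.7.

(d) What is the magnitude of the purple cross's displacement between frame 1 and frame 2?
3.4

The purple cross moved from (2.3, 7.4) to (3.1, 10.7), a distance of √(0.8² + 3.3²) ≈ 3.4.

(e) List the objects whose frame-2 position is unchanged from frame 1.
the red square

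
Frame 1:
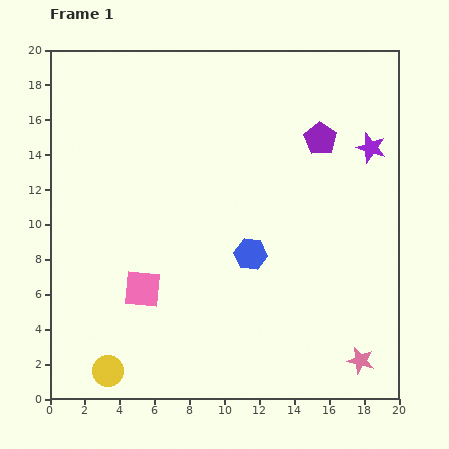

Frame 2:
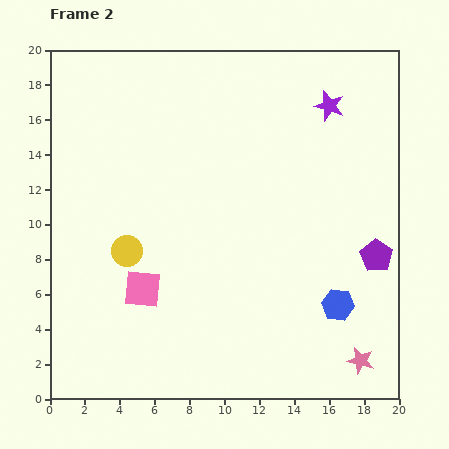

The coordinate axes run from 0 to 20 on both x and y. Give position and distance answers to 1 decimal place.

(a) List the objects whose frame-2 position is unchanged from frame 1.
the pink square, the pink star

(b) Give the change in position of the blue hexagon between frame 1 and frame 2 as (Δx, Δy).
(5.0, -2.9)

The blue hexagon was at (11.5, 8.3) in frame 1 and (16.5, 5.4) in frame 2.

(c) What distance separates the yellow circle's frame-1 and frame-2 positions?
7.0

The yellow circle moved from (3.3, 1.6) to (4.4, 8.5), a distance of √(1.1² + 6.9²) ≈ 7.0.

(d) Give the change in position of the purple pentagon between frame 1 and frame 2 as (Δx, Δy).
(3.2, -6.7)

The purple pentagon was at (15.5, 14.9) in frame 1 and (18.7, 8.2) in frame 2.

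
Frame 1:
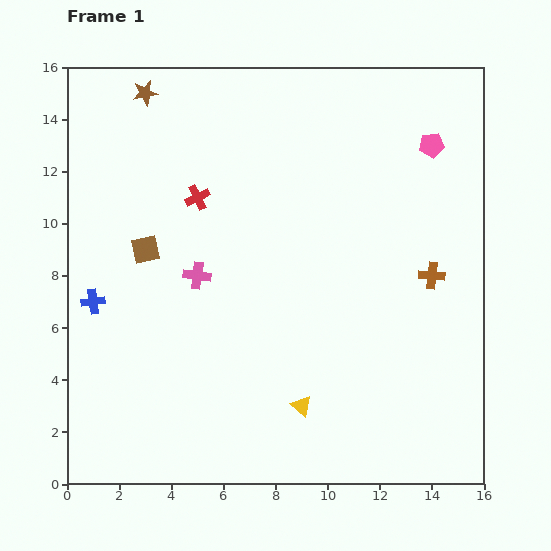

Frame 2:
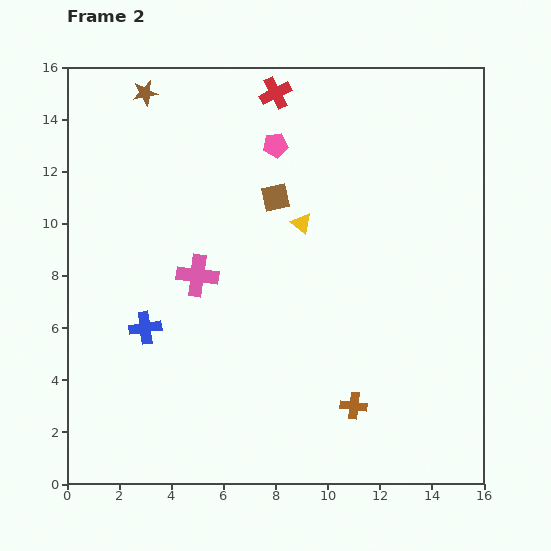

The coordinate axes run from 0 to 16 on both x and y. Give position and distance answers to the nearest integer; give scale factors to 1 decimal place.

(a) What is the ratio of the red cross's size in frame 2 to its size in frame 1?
1.3×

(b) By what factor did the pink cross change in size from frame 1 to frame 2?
1.5×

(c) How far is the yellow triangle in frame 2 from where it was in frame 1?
7

The yellow triangle moved from (9, 3) to (9, 10), a distance of √(0² + 7²) ≈ 7.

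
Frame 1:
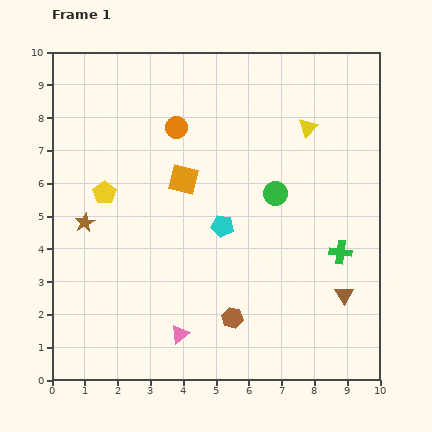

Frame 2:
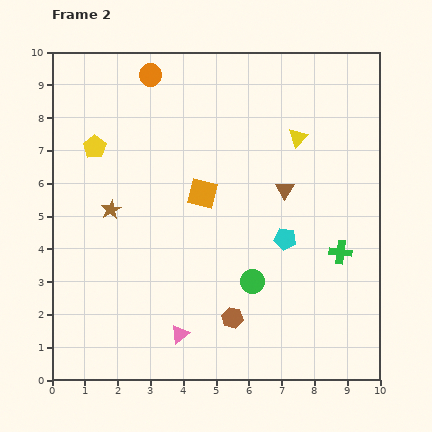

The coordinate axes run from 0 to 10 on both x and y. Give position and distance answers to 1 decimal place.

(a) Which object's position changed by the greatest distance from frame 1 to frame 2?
the brown triangle

(moved 3.7; next 2.8)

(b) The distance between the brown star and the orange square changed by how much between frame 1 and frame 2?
-0.5

Distance in frame 1: 3.3. Distance in frame 2: 2.8.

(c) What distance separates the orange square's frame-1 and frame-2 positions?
0.7

The orange square moved from (4.0, 6.1) to (4.6, 5.7), a distance of √(0.6² + 0.4²) ≈ 0.7.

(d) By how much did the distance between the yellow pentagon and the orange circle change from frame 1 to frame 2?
-0.2

Distance in frame 1: 3.0. Distance in frame 2: 2.8.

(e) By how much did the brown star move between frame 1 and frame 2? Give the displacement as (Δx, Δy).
(0.8, 0.4)

The brown star was at (1.0, 4.8) in frame 1 and (1.8, 5.2) in frame 2.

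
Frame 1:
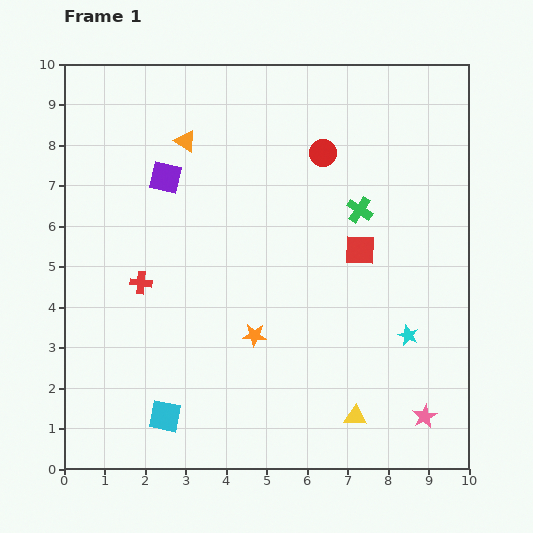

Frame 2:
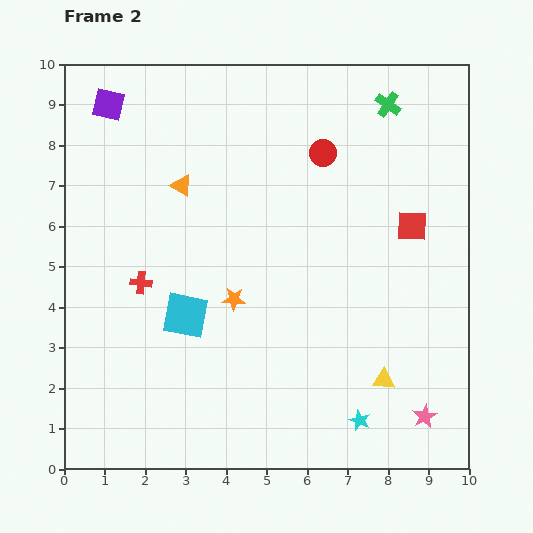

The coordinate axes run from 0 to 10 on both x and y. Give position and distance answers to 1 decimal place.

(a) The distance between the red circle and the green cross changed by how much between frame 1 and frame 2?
+0.3

Distance in frame 1: 1.7. Distance in frame 2: 2.0.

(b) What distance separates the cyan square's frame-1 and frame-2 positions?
2.5

The cyan square moved from (2.5, 1.3) to (3.0, 3.8), a distance of √(0.5² + 2.5²) ≈ 2.5.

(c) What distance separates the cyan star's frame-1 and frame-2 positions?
2.4

The cyan star moved from (8.5, 3.3) to (7.3, 1.2), a distance of √(1.2² + 2.1²) ≈ 2.4.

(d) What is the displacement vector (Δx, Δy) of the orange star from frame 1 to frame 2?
(-0.5, 0.9)

The orange star was at (4.7, 3.3) in frame 1 and (4.2, 4.2) in frame 2.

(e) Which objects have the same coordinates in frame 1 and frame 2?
the pink star, the red cross, the red circle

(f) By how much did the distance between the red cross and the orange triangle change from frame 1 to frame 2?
-1.1

Distance in frame 1: 3.7. Distance in frame 2: 2.6.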